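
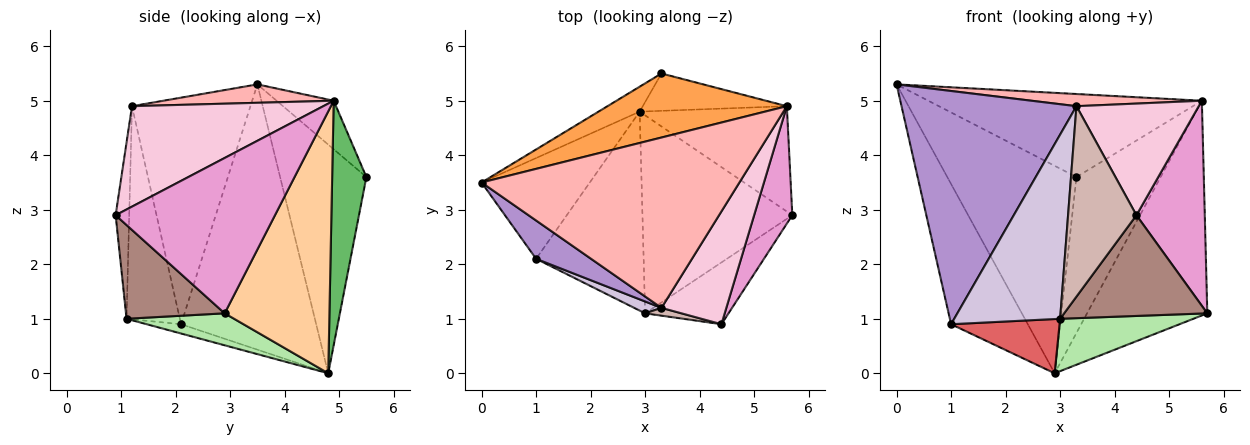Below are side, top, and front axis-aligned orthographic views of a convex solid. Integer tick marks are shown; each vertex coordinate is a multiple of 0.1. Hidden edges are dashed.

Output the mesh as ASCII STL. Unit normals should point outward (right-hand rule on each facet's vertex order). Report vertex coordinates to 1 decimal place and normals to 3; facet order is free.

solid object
 facet normal -0.553 0.827 -0.099
  outer loop
   vertex 2.9 4.8 0.0
   vertex 0.0 3.5 5.3
   vertex 3.3 5.5 3.6
  endloop
 endfacet
 facet normal -0.820 0.465 -0.334
  outer loop
   vertex 1.0 2.1 0.9
   vertex 0.0 3.5 5.3
   vertex 2.9 4.8 0.0
  endloop
 endfacet
 facet normal -0.163 0.781 0.603
  outer loop
   vertex 5.6 4.9 5.0
   vertex 3.3 5.5 3.6
   vertex 0.0 3.5 5.3
  endloop
 endfacet
 facet normal 0.616 0.707 -0.347
  outer loop
   vertex 5.6 4.9 5.0
   vertex 5.7 2.9 1.1
   vertex 2.9 4.8 0.0
  endloop
 endfacet
 facet normal 0.368 0.904 -0.217
  outer loop
   vertex 5.6 4.9 5.0
   vertex 2.9 4.8 0.0
   vertex 3.3 5.5 3.6
  endloop
 endfacet
 facet normal 0.202 -0.250 -0.947
  outer loop
   vertex 3.0 1.1 1.0
   vertex 2.9 4.8 0.0
   vertex 5.7 2.9 1.1
  endloop
 endfacet
 facet normal -0.083 -0.262 -0.961
  outer loop
   vertex 3.0 1.1 1.0
   vertex 1.0 2.1 0.9
   vertex 2.9 4.8 0.0
  endloop
 endfacet
 facet normal 0.071 -0.071 0.995
  outer loop
   vertex 3.3 1.2 4.9
   vertex 5.6 4.9 5.0
   vertex 0.0 3.5 5.3
  endloop
 endfacet
 facet normal -0.556 -0.820 0.135
  outer loop
   vertex 3.3 1.2 4.9
   vertex 0.0 3.5 5.3
   vertex 1.0 2.1 0.9
  endloop
 endfacet
 facet normal -0.449 -0.892 0.057
  outer loop
   vertex 3.3 1.2 4.9
   vertex 1.0 2.1 0.9
   vertex 3.0 1.1 1.0
  endloop
 endfacet
 facet normal 0.507 -0.735 -0.451
  outer loop
   vertex 4.4 0.9 2.9
   vertex 3.0 1.1 1.0
   vertex 5.7 2.9 1.1
  endloop
 endfacet
 facet normal -0.194 -0.980 0.040
  outer loop
   vertex 4.4 0.9 2.9
   vertex 3.3 1.2 4.9
   vertex 3.0 1.1 1.0
  endloop
 endfacet
 facet normal 0.896 -0.385 0.220
  outer loop
   vertex 4.4 0.9 2.9
   vertex 5.7 2.9 1.1
   vertex 5.6 4.9 5.0
  endloop
 endfacet
 facet normal 0.740 -0.473 0.478
  outer loop
   vertex 4.4 0.9 2.9
   vertex 5.6 4.9 5.0
   vertex 3.3 1.2 4.9
  endloop
 endfacet
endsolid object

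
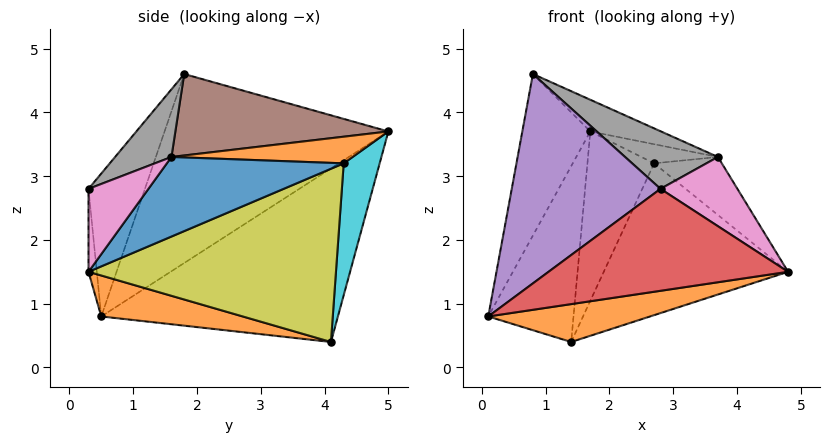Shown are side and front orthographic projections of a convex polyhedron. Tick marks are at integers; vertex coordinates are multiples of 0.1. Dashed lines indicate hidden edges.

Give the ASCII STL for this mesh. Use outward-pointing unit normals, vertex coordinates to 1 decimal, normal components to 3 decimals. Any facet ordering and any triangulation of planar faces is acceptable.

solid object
 facet normal -0.954 0.290 0.077
  outer loop
   vertex 0.8 1.8 4.6
   vertex 1.7 5.0 3.7
   vertex 0.1 0.5 0.8
  endloop
 endfacet
 facet normal 0.139 -0.159 -0.978
  outer loop
   vertex 1.4 4.1 0.4
   vertex 4.8 0.3 1.5
   vertex 0.1 0.5 0.8
  endloop
 endfacet
 facet normal -0.941 0.339 -0.007
  outer loop
   vertex 1.4 4.1 0.4
   vertex 0.1 0.5 0.8
   vertex 1.7 5.0 3.7
  endloop
 endfacet
 facet normal -0.035 -0.998 -0.053
  outer loop
   vertex 2.8 0.3 2.8
   vertex 0.1 0.5 0.8
   vertex 4.8 0.3 1.5
  endloop
 endfacet
 facet normal -0.331 -0.873 0.359
  outer loop
   vertex 2.8 0.3 2.8
   vertex 0.8 1.8 4.6
   vertex 0.1 0.5 0.8
  endloop
 endfacet
 facet normal 0.413 0.137 0.900
  outer loop
   vertex 3.7 1.6 3.3
   vertex 1.7 5.0 3.7
   vertex 0.8 1.8 4.6
  endloop
 endfacet
 facet normal 0.447 -0.573 0.687
  outer loop
   vertex 3.7 1.6 3.3
   vertex 2.8 0.3 2.8
   vertex 4.8 0.3 1.5
  endloop
 endfacet
 facet normal 0.318 -0.524 0.790
  outer loop
   vertex 3.7 1.6 3.3
   vertex 0.8 1.8 4.6
   vertex 2.8 0.3 2.8
  endloop
 endfacet
 facet normal 0.741 0.552 -0.383
  outer loop
   vertex 2.7 4.3 3.2
   vertex 4.8 0.3 1.5
   vertex 1.4 4.1 0.4
  endloop
 endfacet
 facet normal 0.457 0.847 -0.272
  outer loop
   vertex 2.7 4.3 3.2
   vertex 1.4 4.1 0.4
   vertex 1.7 5.0 3.7
  endloop
 endfacet
 facet normal 0.891 0.341 0.298
  outer loop
   vertex 2.7 4.3 3.2
   vertex 3.7 1.6 3.3
   vertex 4.8 0.3 1.5
  endloop
 endfacet
 facet normal 0.562 0.238 0.792
  outer loop
   vertex 2.7 4.3 3.2
   vertex 1.7 5.0 3.7
   vertex 3.7 1.6 3.3
  endloop
 endfacet
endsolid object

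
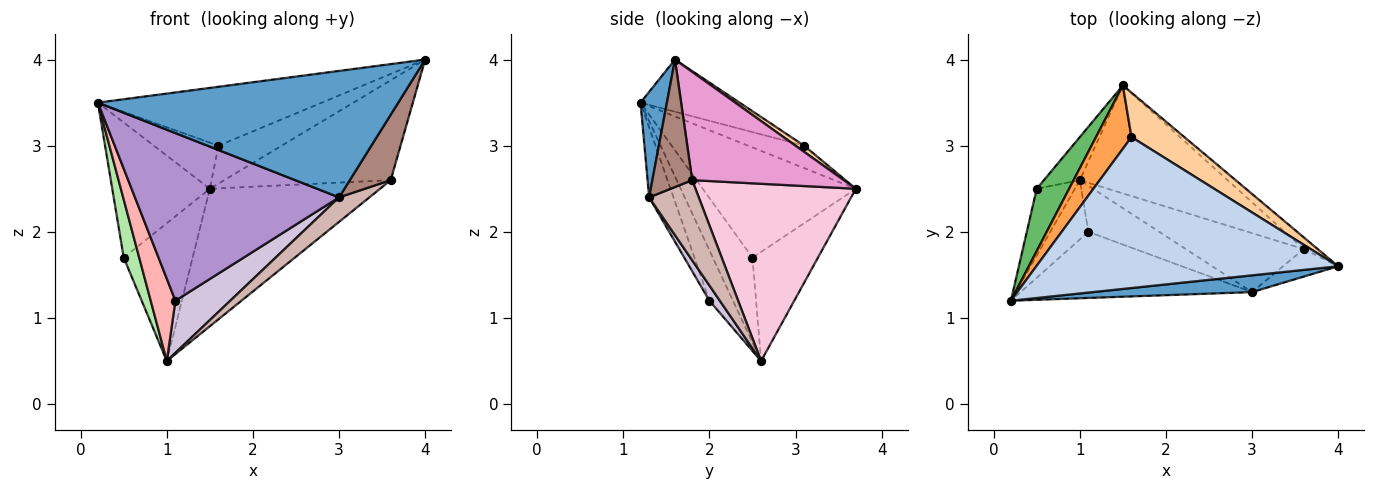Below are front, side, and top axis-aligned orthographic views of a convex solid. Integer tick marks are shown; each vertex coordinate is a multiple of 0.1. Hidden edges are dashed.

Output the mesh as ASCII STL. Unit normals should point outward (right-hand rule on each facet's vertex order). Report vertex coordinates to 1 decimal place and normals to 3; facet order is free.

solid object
 facet normal 0.087 -0.988 0.131
  outer loop
   vertex 3.0 1.3 2.4
   vertex 4.0 1.6 4.0
   vertex 0.2 1.2 3.5
  endloop
 endfacet
 facet normal -0.159 0.359 0.920
  outer loop
   vertex 1.6 3.1 3.0
   vertex 0.2 1.2 3.5
   vertex 4.0 1.6 4.0
  endloop
 endfacet
 facet normal -0.454 0.524 0.720
  outer loop
   vertex 1.6 3.1 3.0
   vertex 1.5 3.7 2.5
   vertex 0.2 1.2 3.5
  endloop
 endfacet
 facet normal 0.088 0.646 0.758
  outer loop
   vertex 1.6 3.1 3.0
   vertex 4.0 1.6 4.0
   vertex 1.5 3.7 2.5
  endloop
 endfacet
 facet normal -0.818 0.522 0.240
  outer loop
   vertex 0.5 2.5 1.7
   vertex 0.2 1.2 3.5
   vertex 1.5 3.7 2.5
  endloop
 endfacet
 facet normal -0.859 -0.336 -0.386
  outer loop
   vertex 0.5 2.5 1.7
   vertex 1.0 2.6 0.5
   vertex 0.2 1.2 3.5
  endloop
 endfacet
 facet normal -0.672 0.707 -0.221
  outer loop
   vertex 0.5 2.5 1.7
   vertex 1.5 3.7 2.5
   vertex 1.0 2.6 0.5
  endloop
 endfacet
 facet normal -0.612 -0.642 -0.463
  outer loop
   vertex 1.1 2.0 1.2
   vertex 0.2 1.2 3.5
   vertex 1.0 2.6 0.5
  endloop
 endfacet
 facet normal -0.110 -0.925 -0.365
  outer loop
   vertex 1.1 2.0 1.2
   vertex 3.0 1.3 2.4
   vertex 0.2 1.2 3.5
  endloop
 endfacet
 facet normal 0.141 -0.742 -0.656
  outer loop
   vertex 1.1 2.0 1.2
   vertex 1.0 2.6 0.5
   vertex 3.0 1.3 2.4
  endloop
 endfacet
 facet normal 0.668 -0.686 -0.289
  outer loop
   vertex 3.6 1.8 2.6
   vertex 4.0 1.6 4.0
   vertex 3.0 1.3 2.4
  endloop
 endfacet
 facet normal 0.532 -0.325 -0.782
  outer loop
   vertex 3.6 1.8 2.6
   vertex 3.0 1.3 2.4
   vertex 1.0 2.6 0.5
  endloop
 endfacet
 facet normal 0.671 0.737 -0.086
  outer loop
   vertex 3.6 1.8 2.6
   vertex 1.5 3.7 2.5
   vertex 4.0 1.6 4.0
  endloop
 endfacet
 facet normal 0.595 0.632 -0.496
  outer loop
   vertex 3.6 1.8 2.6
   vertex 1.0 2.6 0.5
   vertex 1.5 3.7 2.5
  endloop
 endfacet
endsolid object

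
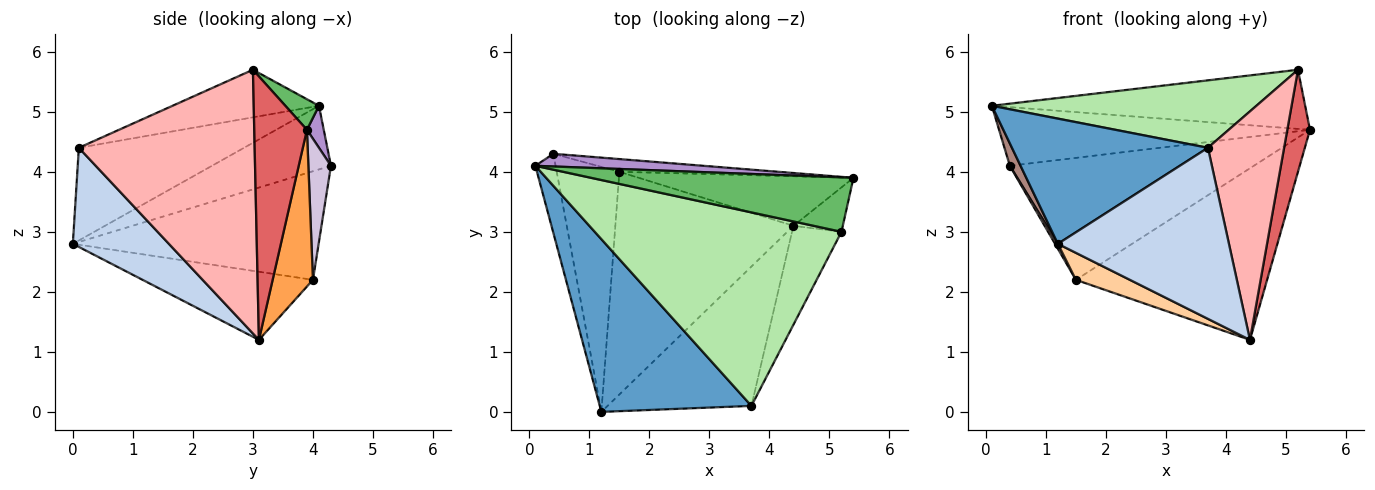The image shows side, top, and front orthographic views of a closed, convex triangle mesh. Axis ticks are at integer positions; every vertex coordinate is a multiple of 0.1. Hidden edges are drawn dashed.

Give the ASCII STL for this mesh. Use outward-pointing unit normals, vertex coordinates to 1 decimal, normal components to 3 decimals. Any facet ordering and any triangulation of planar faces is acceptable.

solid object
 facet normal -0.443 -0.526 0.726
  outer loop
   vertex 3.7 0.1 4.4
   vertex 0.1 4.1 5.1
   vertex 1.2 0.0 2.8
  endloop
 endfacet
 facet normal 0.399 -0.711 -0.579
  outer loop
   vertex 3.7 0.1 4.4
   vertex 1.2 0.0 2.8
   vertex 4.4 3.1 1.2
  endloop
 endfacet
 facet normal 0.198 0.942 -0.272
  outer loop
   vertex 1.5 4.0 2.2
   vertex 5.4 3.9 4.7
   vertex 4.4 3.1 1.2
  endloop
 endfacet
 facet normal -0.355 -0.113 -0.928
  outer loop
   vertex 1.5 4.0 2.2
   vertex 4.4 3.1 1.2
   vertex 1.2 0.0 2.8
  endloop
 endfacet
 facet normal 0.079 0.733 0.676
  outer loop
   vertex 5.2 3.0 5.7
   vertex 5.4 3.9 4.7
   vertex 0.1 4.1 5.1
  endloop
 endfacet
 facet normal -0.179 -0.324 0.929
  outer loop
   vertex 5.2 3.0 5.7
   vertex 0.1 4.1 5.1
   vertex 3.7 0.1 4.4
  endloop
 endfacet
 facet normal 0.905 -0.390 -0.170
  outer loop
   vertex 5.2 3.0 5.7
   vertex 4.4 3.1 1.2
   vertex 5.4 3.9 4.7
  endloop
 endfacet
 facet normal 0.904 -0.392 -0.169
  outer loop
   vertex 5.2 3.0 5.7
   vertex 3.7 0.1 4.4
   vertex 4.4 3.1 1.2
  endloop
 endfacet
 facet normal 0.053 0.976 0.211
  outer loop
   vertex 0.4 4.3 4.1
   vertex 0.1 4.1 5.1
   vertex 5.4 3.9 4.7
  endloop
 endfacet
 facet normal 0.092 0.990 -0.103
  outer loop
   vertex 0.4 4.3 4.1
   vertex 5.4 3.9 4.7
   vertex 1.5 4.0 2.2
  endloop
 endfacet
 facet normal -0.950 -0.085 -0.302
  outer loop
   vertex 0.4 4.3 4.1
   vertex 1.2 0.0 2.8
   vertex 0.1 4.1 5.1
  endloop
 endfacet
 facet normal -0.866 -0.010 -0.500
  outer loop
   vertex 0.4 4.3 4.1
   vertex 1.5 4.0 2.2
   vertex 1.2 0.0 2.8
  endloop
 endfacet
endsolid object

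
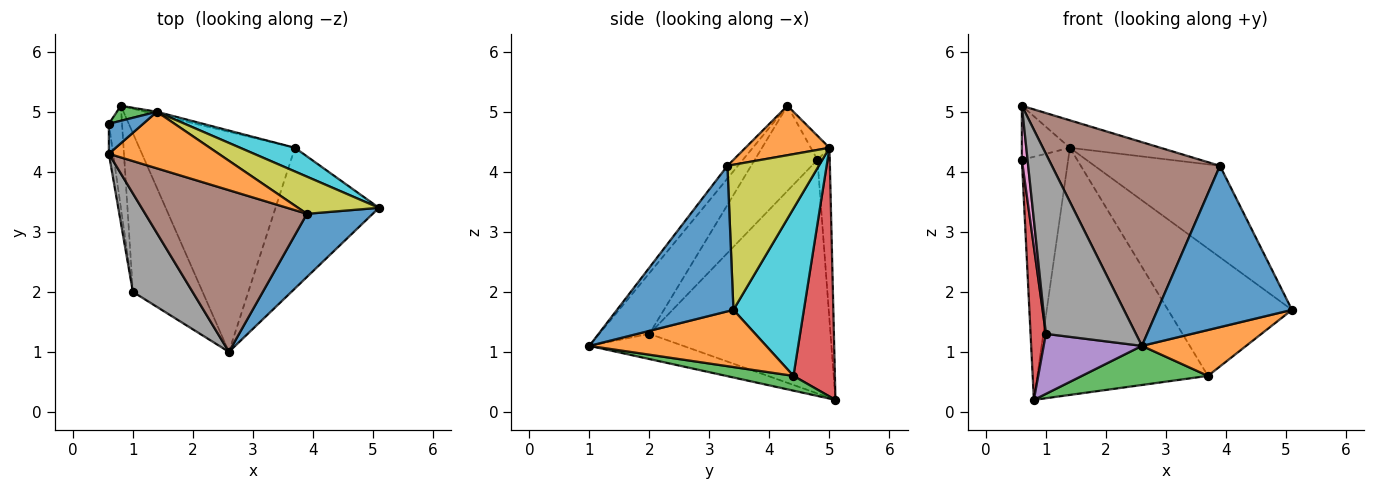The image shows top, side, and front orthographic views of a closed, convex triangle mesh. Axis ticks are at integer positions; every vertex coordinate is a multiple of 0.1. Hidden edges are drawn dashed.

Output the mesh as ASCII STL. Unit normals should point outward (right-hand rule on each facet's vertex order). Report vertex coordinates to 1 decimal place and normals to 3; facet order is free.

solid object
 facet normal 0.628 -0.725 0.284
  outer loop
   vertex 3.9 3.3 4.1
   vertex 2.6 1.0 1.1
   vertex 5.1 3.4 1.7
  endloop
 endfacet
 facet normal 0.465 -0.274 -0.842
  outer loop
   vertex 3.7 4.4 0.6
   vertex 5.1 3.4 1.7
   vertex 2.6 1.0 1.1
  endloop
 endfacet
 facet normal 0.093 -0.174 -0.980
  outer loop
   vertex 3.7 4.4 0.6
   vertex 2.6 1.0 1.1
   vertex 0.8 5.1 0.2
  endloop
 endfacet
 facet normal -0.995 -0.084 -0.056
  outer loop
   vertex 1.0 2.0 1.3
   vertex 0.6 4.8 4.2
   vertex 0.8 5.1 0.2
  endloop
 endfacet
 facet normal -0.320 -0.335 -0.886
  outer loop
   vertex 1.0 2.0 1.3
   vertex 0.8 5.1 0.2
   vertex 2.6 1.0 1.1
  endloop
 endfacet
 facet normal -0.049 -0.782 0.621
  outer loop
   vertex 0.6 4.3 5.1
   vertex 2.6 1.0 1.1
   vertex 3.9 3.3 4.1
  endloop
 endfacet
 facet normal -0.995 -0.090 -0.050
  outer loop
   vertex 0.6 4.3 5.1
   vertex 0.6 4.8 4.2
   vertex 1.0 2.0 1.3
  endloop
 endfacet
 facet normal -0.439 -0.788 0.431
  outer loop
   vertex 0.6 4.3 5.1
   vertex 1.0 2.0 1.3
   vertex 2.6 1.0 1.1
  endloop
 endfacet
 facet normal 0.560 0.768 0.312
  outer loop
   vertex 1.4 5.0 4.4
   vertex 3.9 3.3 4.1
   vertex 5.1 3.4 1.7
  endloop
 endfacet
 facet normal 0.488 0.858 0.160
  outer loop
   vertex 1.4 5.0 4.4
   vertex 5.1 3.4 1.7
   vertex 3.7 4.4 0.6
  endloop
 endfacet
 facet normal -0.322 0.828 0.460
  outer loop
   vertex 1.4 5.0 4.4
   vertex 0.6 4.8 4.2
   vertex 0.6 4.3 5.1
  endloop
 endfacet
 facet normal 0.375 0.405 0.834
  outer loop
   vertex 1.4 5.0 4.4
   vertex 0.6 4.3 5.1
   vertex 3.9 3.3 4.1
  endloop
 endfacet
 facet normal -0.256 0.965 0.060
  outer loop
   vertex 1.4 5.0 4.4
   vertex 0.8 5.1 0.2
   vertex 0.6 4.8 4.2
  endloop
 endfacet
 facet normal 0.236 0.972 -0.011
  outer loop
   vertex 1.4 5.0 4.4
   vertex 3.7 4.4 0.6
   vertex 0.8 5.1 0.2
  endloop
 endfacet
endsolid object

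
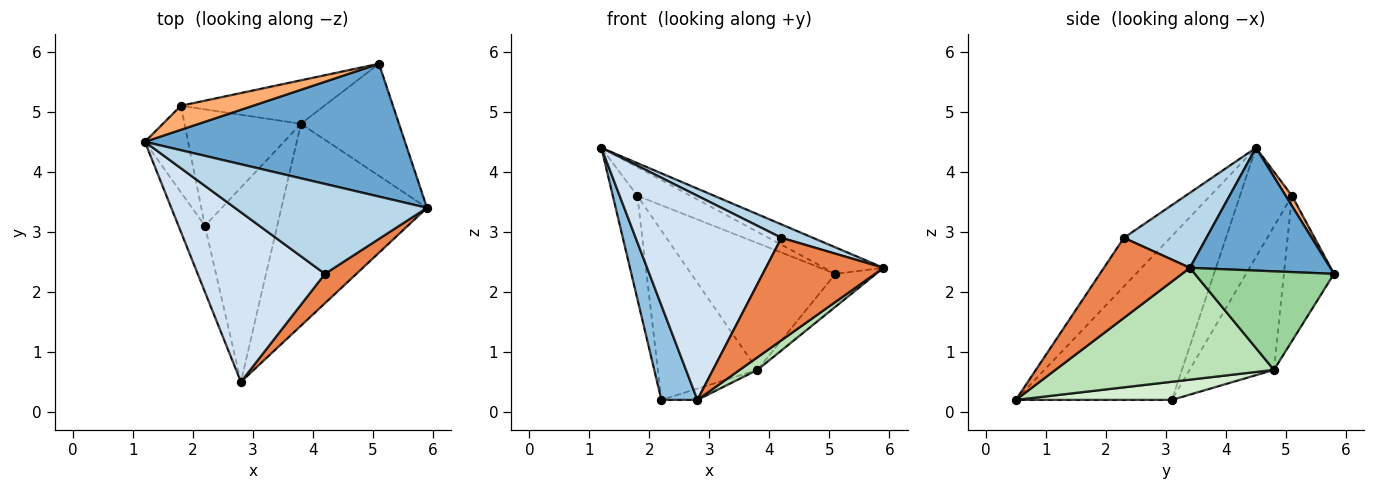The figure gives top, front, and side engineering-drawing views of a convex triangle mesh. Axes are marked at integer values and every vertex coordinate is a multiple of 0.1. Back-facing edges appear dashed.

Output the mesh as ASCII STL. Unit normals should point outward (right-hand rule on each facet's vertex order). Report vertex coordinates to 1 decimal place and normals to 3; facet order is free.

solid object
 facet normal 0.420 0.177 0.890
  outer loop
   vertex 5.1 5.8 2.3
   vertex 1.2 4.5 4.4
   vertex 5.9 3.4 2.4
  endloop
 endfacet
 facet normal -0.963 -0.222 -0.155
  outer loop
   vertex 2.2 3.1 0.2
   vertex 2.8 0.5 0.2
   vertex 1.2 4.5 4.4
  endloop
 endfacet
 facet normal 0.360 -0.138 0.923
  outer loop
   vertex 4.2 2.3 2.9
   vertex 5.9 3.4 2.4
   vertex 1.2 4.5 4.4
  endloop
 endfacet
 facet normal -0.237 -0.747 0.621
  outer loop
   vertex 4.2 2.3 2.9
   vertex 1.2 4.5 4.4
   vertex 2.8 0.5 0.2
  endloop
 endfacet
 facet normal 0.575 -0.786 0.226
  outer loop
   vertex 4.2 2.3 2.9
   vertex 2.8 0.5 0.2
   vertex 5.9 3.4 2.4
  endloop
 endfacet
 facet normal 0.090 0.763 0.640
  outer loop
   vertex 1.8 5.1 3.6
   vertex 1.2 4.5 4.4
   vertex 5.1 5.8 2.3
  endloop
 endfacet
 facet normal -0.851 0.402 -0.337
  outer loop
   vertex 1.8 5.1 3.6
   vertex 2.2 3.1 0.2
   vertex 1.2 4.5 4.4
  endloop
 endfacet
 facet normal -0.312 0.899 -0.308
  outer loop
   vertex 3.8 4.8 0.7
   vertex 1.8 5.1 3.6
   vertex 5.1 5.8 2.3
  endloop
 endfacet
 facet normal -0.572 0.675 -0.465
  outer loop
   vertex 3.8 4.8 0.7
   vertex 2.2 3.1 0.2
   vertex 1.8 5.1 3.6
  endloop
 endfacet
 facet normal 0.694 0.203 -0.691
  outer loop
   vertex 3.8 4.8 0.7
   vertex 5.1 5.8 2.3
   vertex 5.9 3.4 2.4
  endloop
 endfacet
 facet normal 0.608 -0.049 -0.792
  outer loop
   vertex 3.8 4.8 0.7
   vertex 5.9 3.4 2.4
   vertex 2.8 0.5 0.2
  endloop
 endfacet
 facet normal 0.243 0.056 -0.968
  outer loop
   vertex 3.8 4.8 0.7
   vertex 2.8 0.5 0.2
   vertex 2.2 3.1 0.2
  endloop
 endfacet
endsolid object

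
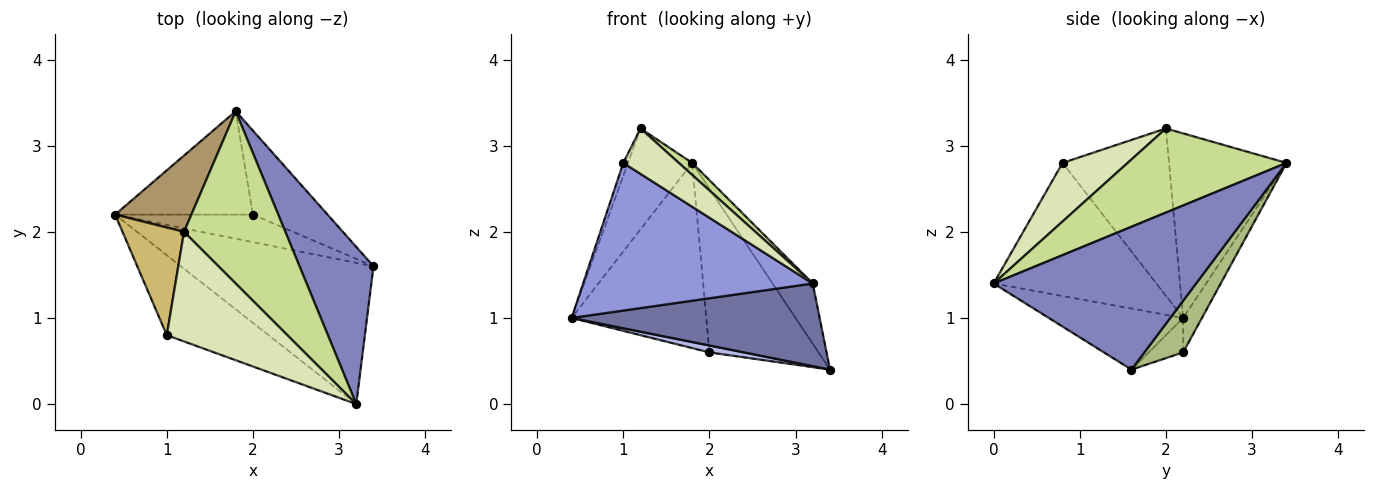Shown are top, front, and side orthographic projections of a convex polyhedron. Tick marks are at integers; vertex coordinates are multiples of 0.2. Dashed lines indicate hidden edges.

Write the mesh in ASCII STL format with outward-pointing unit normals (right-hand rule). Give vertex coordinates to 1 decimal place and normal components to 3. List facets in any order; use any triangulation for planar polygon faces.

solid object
 facet normal -0.264 -0.487 -0.832
  outer loop
   vertex 3.2 0.0 1.4
   vertex 0.4 2.2 1.0
   vertex 3.4 1.6 0.4
  endloop
 endfacet
 facet normal 0.875 0.174 0.453
  outer loop
   vertex 1.8 3.4 2.8
   vertex 3.2 0.0 1.4
   vertex 3.4 1.6 0.4
  endloop
 endfacet
 facet normal -0.529 -0.746 -0.404
  outer loop
   vertex 1.0 0.8 2.8
   vertex 0.4 2.2 1.0
   vertex 3.2 0.0 1.4
  endloop
 endfacet
 facet normal -0.236 -0.236 -0.943
  outer loop
   vertex 2.0 2.2 0.6
   vertex 3.4 1.6 0.4
   vertex 0.4 2.2 1.0
  endloop
 endfacet
 facet normal -0.121 0.867 -0.484
  outer loop
   vertex 2.0 2.2 0.6
   vertex 0.4 2.2 1.0
   vertex 1.8 3.4 2.8
  endloop
 endfacet
 facet normal 0.301 0.848 -0.435
  outer loop
   vertex 2.0 2.2 0.6
   vertex 1.8 3.4 2.8
   vertex 3.4 1.6 0.4
  endloop
 endfacet
 facet normal 0.638 -0.054 0.768
  outer loop
   vertex 1.2 2.0 3.2
   vertex 3.2 0.0 1.4
   vertex 1.8 3.4 2.8
  endloop
 endfacet
 facet normal 0.409 -0.349 0.843
  outer loop
   vertex 1.2 2.0 3.2
   vertex 1.0 0.8 2.8
   vertex 3.2 0.0 1.4
  endloop
 endfacet
 facet normal -0.825 0.451 0.341
  outer loop
   vertex 1.2 2.0 3.2
   vertex 1.8 3.4 2.8
   vertex 0.4 2.2 1.0
  endloop
 endfacet
 facet normal -0.938 0.041 0.345
  outer loop
   vertex 1.2 2.0 3.2
   vertex 0.4 2.2 1.0
   vertex 1.0 0.8 2.8
  endloop
 endfacet
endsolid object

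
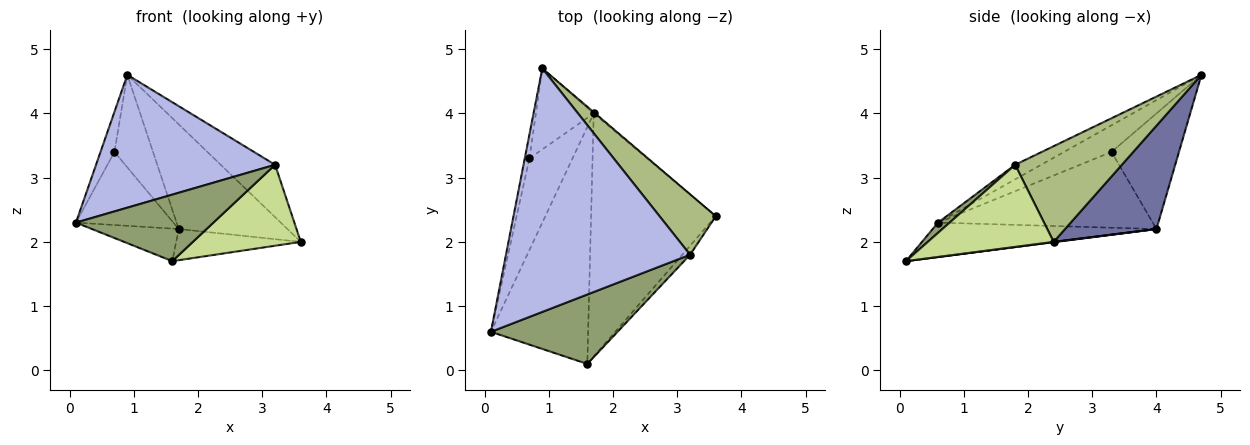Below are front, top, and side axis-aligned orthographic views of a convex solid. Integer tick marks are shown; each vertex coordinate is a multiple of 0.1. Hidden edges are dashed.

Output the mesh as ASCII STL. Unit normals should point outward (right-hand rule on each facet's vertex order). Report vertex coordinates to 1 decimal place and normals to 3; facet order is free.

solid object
 facet normal 0.644 0.765 -0.009
  outer loop
   vertex 1.7 4.0 2.2
   vertex 0.9 4.7 4.6
   vertex 3.6 2.4 2.0
  endloop
 endfacet
 facet normal -0.331 0.128 -0.935
  outer loop
   vertex 1.7 4.0 2.2
   vertex 1.6 0.1 1.7
   vertex 0.1 0.6 2.3
  endloop
 endfacet
 facet normal 0.003 0.127 -0.992
  outer loop
   vertex 1.7 4.0 2.2
   vertex 3.6 2.4 2.0
   vertex 1.6 0.1 1.7
  endloop
 endfacet
 facet normal -0.069 -0.478 0.876
  outer loop
   vertex 3.2 1.8 3.2
   vertex 0.9 4.7 4.6
   vertex 0.1 0.6 2.3
  endloop
 endfacet
 facet normal 0.058 -0.691 0.721
  outer loop
   vertex 3.2 1.8 3.2
   vertex 0.1 0.6 2.3
   vertex 1.6 0.1 1.7
  endloop
 endfacet
 facet normal 0.789 0.402 0.464
  outer loop
   vertex 3.2 1.8 3.2
   vertex 3.6 2.4 2.0
   vertex 0.9 4.7 4.6
  endloop
 endfacet
 facet normal 0.757 -0.649 -0.072
  outer loop
   vertex 3.2 1.8 3.2
   vertex 1.6 0.1 1.7
   vertex 3.6 2.4 2.0
  endloop
 endfacet
 facet normal -0.946 0.278 -0.167
  outer loop
   vertex 0.7 3.3 3.4
   vertex 0.1 0.6 2.3
   vertex 0.9 4.7 4.6
  endloop
 endfacet
 facet normal -0.809 0.367 -0.460
  outer loop
   vertex 0.7 3.3 3.4
   vertex 1.7 4.0 2.2
   vertex 0.1 0.6 2.3
  endloop
 endfacet
 facet normal -0.796 0.455 -0.398
  outer loop
   vertex 0.7 3.3 3.4
   vertex 0.9 4.7 4.6
   vertex 1.7 4.0 2.2
  endloop
 endfacet
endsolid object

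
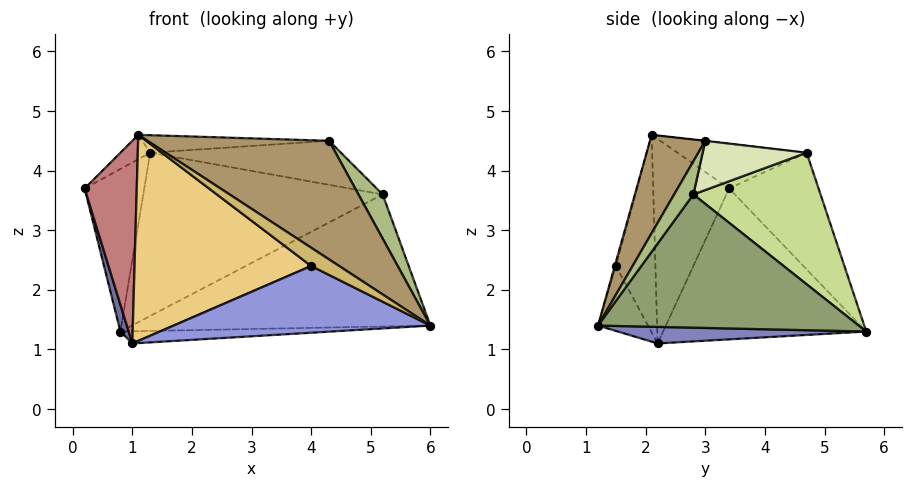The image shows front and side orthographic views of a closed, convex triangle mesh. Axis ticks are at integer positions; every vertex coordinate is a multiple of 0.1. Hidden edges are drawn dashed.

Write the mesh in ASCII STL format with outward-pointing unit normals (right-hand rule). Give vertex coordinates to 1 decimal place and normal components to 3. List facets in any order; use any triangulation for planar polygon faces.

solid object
 facet normal -0.960 -0.039 -0.277
  outer loop
   vertex 1.0 2.2 1.1
   vertex 0.2 3.4 3.7
   vertex 0.8 5.7 1.3
  endloop
 endfacet
 facet normal 0.072 0.061 -0.996
  outer loop
   vertex 1.0 2.2 1.1
   vertex 0.8 5.7 1.3
   vertex 6.0 1.2 1.4
  endloop
 endfacet
 facet normal -0.190 -0.978 -0.087
  outer loop
   vertex 4.0 1.5 2.4
   vertex 1.0 2.2 1.1
   vertex 6.0 1.2 1.4
  endloop
 endfacet
 facet normal -0.792 0.528 0.308
  outer loop
   vertex 1.3 4.7 4.3
   vertex 0.8 5.7 1.3
   vertex 0.2 3.4 3.7
  endloop
 endfacet
 facet normal 0.629 0.720 -0.295
  outer loop
   vertex 5.2 2.8 3.6
   vertex 6.0 1.2 1.4
   vertex 0.8 5.7 1.3
  endloop
 endfacet
 facet normal 0.486 -0.613 0.623
  outer loop
   vertex 5.2 2.8 3.6
   vertex 4.3 3.0 4.5
   vertex 6.0 1.2 1.4
  endloop
 endfacet
 facet normal 0.458 0.863 0.211
  outer loop
   vertex 5.2 2.8 3.6
   vertex 0.8 5.7 1.3
   vertex 1.3 4.7 4.3
  endloop
 endfacet
 facet normal 0.460 0.845 0.273
  outer loop
   vertex 5.2 2.8 3.6
   vertex 1.3 4.7 4.3
   vertex 4.3 3.0 4.5
  endloop
 endfacet
 facet normal 0.237 -0.778 0.582
  outer loop
   vertex 1.1 2.1 4.6
   vertex 6.0 1.2 1.4
   vertex 4.3 3.0 4.5
  endloop
 endfacet
 facet normal -0.039 -0.976 0.215
  outer loop
   vertex 1.1 2.1 4.6
   vertex 4.0 1.5 2.4
   vertex 6.0 1.2 1.4
  endloop
 endfacet
 facet normal -0.218 -0.976 -0.022
  outer loop
   vertex 1.1 2.1 4.6
   vertex 1.0 2.2 1.1
   vertex 4.0 1.5 2.4
  endloop
 endfacet
 facet normal -0.594 0.137 0.792
  outer loop
   vertex 1.1 2.1 4.6
   vertex 1.3 4.7 4.3
   vertex 0.2 3.4 3.7
  endloop
 endfacet
 facet normal -0.001 0.115 0.993
  outer loop
   vertex 1.1 2.1 4.6
   vertex 4.3 3.0 4.5
   vertex 1.3 4.7 4.3
  endloop
 endfacet
 facet normal -0.825 -0.566 0.007
  outer loop
   vertex 1.1 2.1 4.6
   vertex 0.2 3.4 3.7
   vertex 1.0 2.2 1.1
  endloop
 endfacet
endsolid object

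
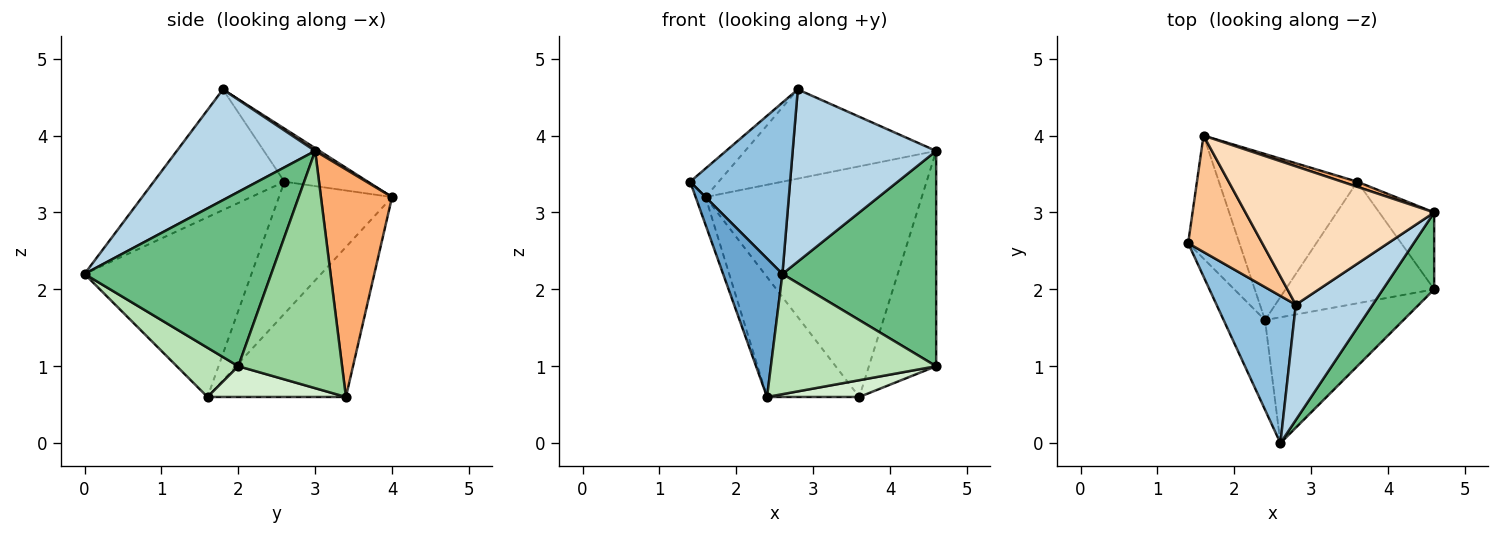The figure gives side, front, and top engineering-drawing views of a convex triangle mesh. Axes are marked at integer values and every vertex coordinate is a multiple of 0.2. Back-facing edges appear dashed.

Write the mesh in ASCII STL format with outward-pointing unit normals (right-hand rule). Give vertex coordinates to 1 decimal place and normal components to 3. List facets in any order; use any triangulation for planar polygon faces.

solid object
 facet normal -0.921 -0.327 -0.212
  outer loop
   vertex 2.4 1.6 0.6
   vertex 2.6 0.0 2.2
   vertex 1.4 2.6 3.4
  endloop
 endfacet
 facet normal -0.704 -0.539 0.463
  outer loop
   vertex 2.8 1.8 4.6
   vertex 1.4 2.6 3.4
   vertex 2.6 0.0 2.2
  endloop
 endfacet
 facet normal 0.625 -0.648 0.434
  outer loop
   vertex 2.8 1.8 4.6
   vertex 2.6 0.0 2.2
   vertex 4.6 3.0 3.8
  endloop
 endfacet
 facet normal -0.929 0.081 -0.361
  outer loop
   vertex 1.6 4.0 3.2
   vertex 2.4 1.6 0.6
   vertex 1.4 2.6 3.4
  endloop
 endfacet
 facet normal -0.660 0.440 -0.609
  outer loop
   vertex 1.6 4.0 3.2
   vertex 3.6 3.4 0.6
   vertex 2.4 1.6 0.6
  endloop
 endfacet
 facet normal 0.312 0.950 0.021
  outer loop
   vertex 1.6 4.0 3.2
   vertex 4.6 3.0 3.8
   vertex 3.6 3.4 0.6
  endloop
 endfacet
 facet normal -0.571 0.195 0.797
  outer loop
   vertex 1.6 4.0 3.2
   vertex 1.4 2.6 3.4
   vertex 2.8 1.8 4.6
  endloop
 endfacet
 facet normal 0.012 0.542 0.841
  outer loop
   vertex 1.6 4.0 3.2
   vertex 2.8 1.8 4.6
   vertex 4.6 3.0 3.8
  endloop
 endfacet
 facet normal 0.753 -0.620 0.221
  outer loop
   vertex 4.6 2.0 1.0
   vertex 4.6 3.0 3.8
   vertex 2.6 0.0 2.2
  endloop
 endfacet
 facet normal 0.824 0.534 -0.191
  outer loop
   vertex 4.6 2.0 1.0
   vertex 3.6 3.4 0.6
   vertex 4.6 3.0 3.8
  endloop
 endfacet
 facet normal 0.249 -0.669 -0.700
  outer loop
   vertex 4.6 2.0 1.0
   vertex 2.6 0.0 2.2
   vertex 2.4 1.6 0.6
  endloop
 endfacet
 facet normal 0.201 -0.134 -0.970
  outer loop
   vertex 4.6 2.0 1.0
   vertex 2.4 1.6 0.6
   vertex 3.6 3.4 0.6
  endloop
 endfacet
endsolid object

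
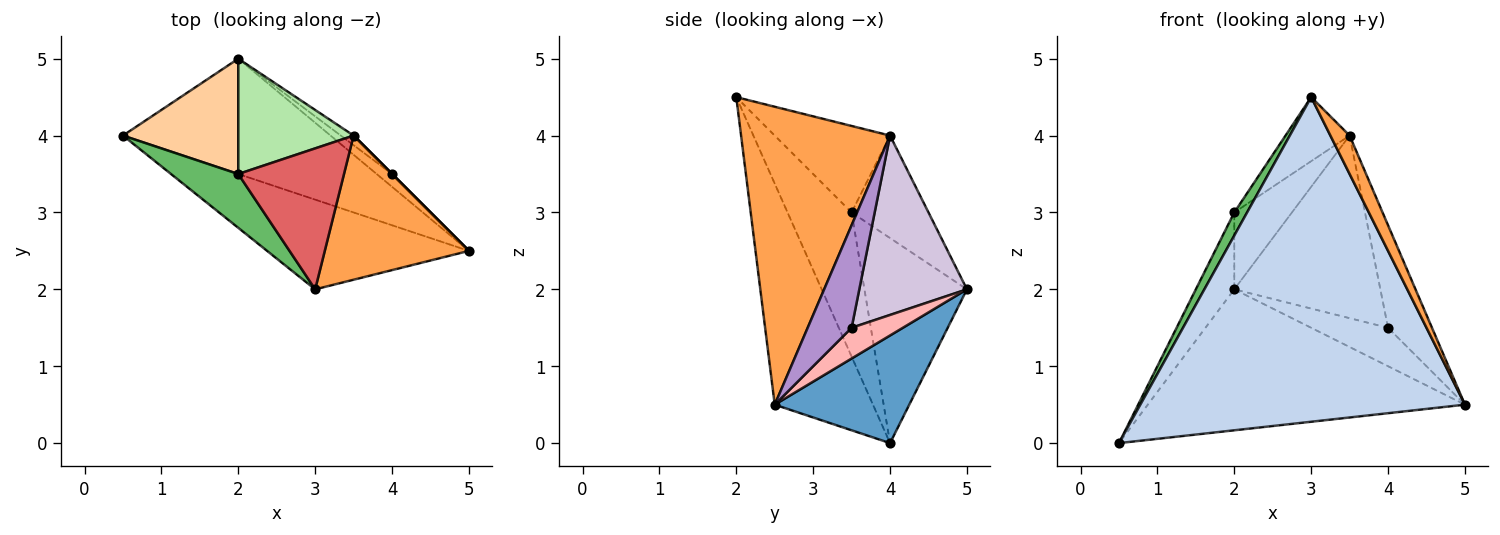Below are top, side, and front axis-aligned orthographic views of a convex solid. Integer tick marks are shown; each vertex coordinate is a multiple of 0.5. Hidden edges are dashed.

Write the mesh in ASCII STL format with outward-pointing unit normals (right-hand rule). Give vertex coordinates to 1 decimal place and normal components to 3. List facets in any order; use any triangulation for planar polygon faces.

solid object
 facet normal 0.312 0.735 -0.602
  outer loop
   vertex 2.0 5.0 2.0
   vertex 5.0 2.5 0.5
   vertex 0.5 4.0 0.0
  endloop
 endfacet
 facet normal -0.280 -0.925 -0.256
  outer loop
   vertex 3.0 2.0 4.5
   vertex 0.5 4.0 0.0
   vertex 5.0 2.5 0.5
  endloop
 endfacet
 facet normal 0.894 -0.115 0.433
  outer loop
   vertex 3.5 4.0 4.0
   vertex 3.0 2.0 4.5
   vertex 5.0 2.5 0.5
  endloop
 endfacet
 facet normal -0.828 0.311 0.466
  outer loop
   vertex 2.0 3.5 3.0
   vertex 2.0 5.0 2.0
   vertex 0.5 4.0 0.0
  endloop
 endfacet
 facet normal -0.892 -0.178 0.416
  outer loop
   vertex 2.0 3.5 3.0
   vertex 0.5 4.0 0.0
   vertex 3.0 2.0 4.5
  endloop
 endfacet
 facet normal -0.595 0.446 0.669
  outer loop
   vertex 2.0 3.5 3.0
   vertex 3.5 4.0 4.0
   vertex 2.0 5.0 2.0
  endloop
 endfacet
 facet normal -0.597 0.332 0.730
  outer loop
   vertex 2.0 3.5 3.0
   vertex 3.0 2.0 4.5
   vertex 3.5 4.0 4.0
  endloop
 endfacet
 facet normal 0.535 0.802 -0.267
  outer loop
   vertex 4.0 3.5 1.5
   vertex 5.0 2.5 0.5
   vertex 2.0 5.0 2.0
  endloop
 endfacet
 facet normal 0.707 0.707 0.000
  outer loop
   vertex 4.0 3.5 1.5
   vertex 3.5 4.0 4.0
   vertex 5.0 2.5 0.5
  endloop
 endfacet
 facet normal 0.593 0.804 -0.042
  outer loop
   vertex 4.0 3.5 1.5
   vertex 2.0 5.0 2.0
   vertex 3.5 4.0 4.0
  endloop
 endfacet
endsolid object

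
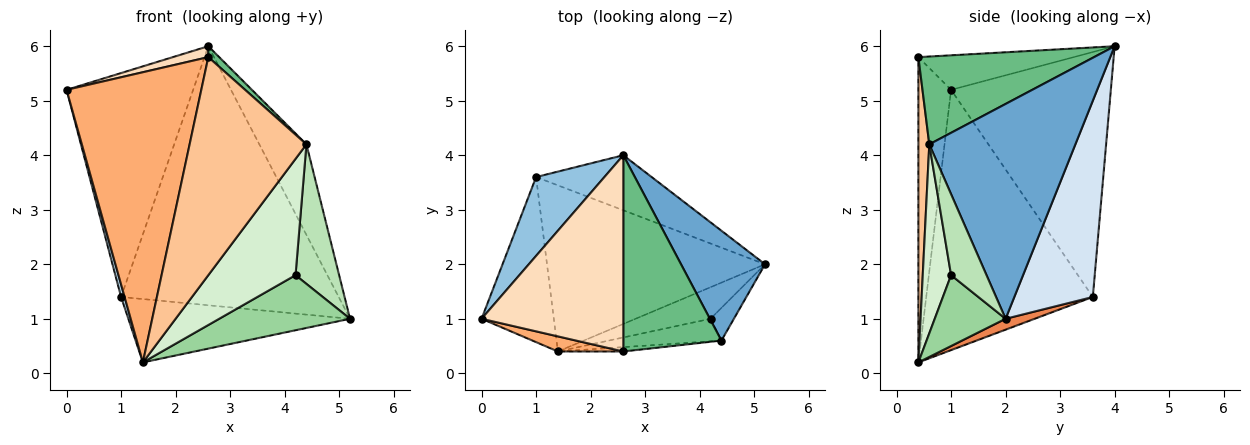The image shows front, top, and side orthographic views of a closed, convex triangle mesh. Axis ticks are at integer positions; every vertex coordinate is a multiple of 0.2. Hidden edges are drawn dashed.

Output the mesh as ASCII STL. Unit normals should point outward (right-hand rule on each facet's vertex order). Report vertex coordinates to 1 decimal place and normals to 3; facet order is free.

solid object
 facet normal 0.892 0.288 0.349
  outer loop
   vertex 4.4 0.6 4.2
   vertex 5.2 2.0 1.0
   vertex 2.6 4.0 6.0
  endloop
 endfacet
 facet normal -0.766 0.607 0.214
  outer loop
   vertex 1.0 3.6 1.4
   vertex 0.0 1.0 5.2
   vertex 2.6 4.0 6.0
  endloop
 endfacet
 facet normal -0.963 -0.020 -0.267
  outer loop
   vertex 1.0 3.6 1.4
   vertex 1.4 0.4 0.2
   vertex 0.0 1.0 5.2
  endloop
 endfacet
 facet normal 0.333 0.922 -0.196
  outer loop
   vertex 1.0 3.6 1.4
   vertex 2.6 4.0 6.0
   vertex 5.2 2.0 1.0
  endloop
 endfacet
 facet normal 0.047 0.356 -0.933
  outer loop
   vertex 1.0 3.6 1.4
   vertex 5.2 2.0 1.0
   vertex 1.4 0.4 0.2
  endloop
 endfacet
 facet normal -0.236 -0.971 0.050
  outer loop
   vertex 2.6 0.4 5.8
   vertex 0.0 1.0 5.2
   vertex 1.4 0.4 0.2
  endloop
 endfacet
 facet normal 0.093 -0.995 -0.020
  outer loop
   vertex 2.6 0.4 5.8
   vertex 1.4 0.4 0.2
   vertex 4.4 0.6 4.2
  endloop
 endfacet
 facet normal -0.236 -0.054 0.970
  outer loop
   vertex 2.6 0.4 5.8
   vertex 2.6 4.0 6.0
   vertex 0.0 1.0 5.2
  endloop
 endfacet
 facet normal 0.666 -0.041 0.744
  outer loop
   vertex 2.6 0.4 5.8
   vertex 4.4 0.6 4.2
   vertex 2.6 4.0 6.0
  endloop
 endfacet
 facet normal 0.425 -0.785 -0.450
  outer loop
   vertex 4.2 1.0 1.8
   vertex 1.4 0.4 0.2
   vertex 5.2 2.0 1.0
  endloop
 endfacet
 facet normal 0.620 -0.764 -0.179
  outer loop
   vertex 4.2 1.0 1.8
   vertex 5.2 2.0 1.0
   vertex 4.4 0.6 4.2
  endloop
 endfacet
 facet normal 0.304 -0.935 -0.181
  outer loop
   vertex 4.2 1.0 1.8
   vertex 4.4 0.6 4.2
   vertex 1.4 0.4 0.2
  endloop
 endfacet
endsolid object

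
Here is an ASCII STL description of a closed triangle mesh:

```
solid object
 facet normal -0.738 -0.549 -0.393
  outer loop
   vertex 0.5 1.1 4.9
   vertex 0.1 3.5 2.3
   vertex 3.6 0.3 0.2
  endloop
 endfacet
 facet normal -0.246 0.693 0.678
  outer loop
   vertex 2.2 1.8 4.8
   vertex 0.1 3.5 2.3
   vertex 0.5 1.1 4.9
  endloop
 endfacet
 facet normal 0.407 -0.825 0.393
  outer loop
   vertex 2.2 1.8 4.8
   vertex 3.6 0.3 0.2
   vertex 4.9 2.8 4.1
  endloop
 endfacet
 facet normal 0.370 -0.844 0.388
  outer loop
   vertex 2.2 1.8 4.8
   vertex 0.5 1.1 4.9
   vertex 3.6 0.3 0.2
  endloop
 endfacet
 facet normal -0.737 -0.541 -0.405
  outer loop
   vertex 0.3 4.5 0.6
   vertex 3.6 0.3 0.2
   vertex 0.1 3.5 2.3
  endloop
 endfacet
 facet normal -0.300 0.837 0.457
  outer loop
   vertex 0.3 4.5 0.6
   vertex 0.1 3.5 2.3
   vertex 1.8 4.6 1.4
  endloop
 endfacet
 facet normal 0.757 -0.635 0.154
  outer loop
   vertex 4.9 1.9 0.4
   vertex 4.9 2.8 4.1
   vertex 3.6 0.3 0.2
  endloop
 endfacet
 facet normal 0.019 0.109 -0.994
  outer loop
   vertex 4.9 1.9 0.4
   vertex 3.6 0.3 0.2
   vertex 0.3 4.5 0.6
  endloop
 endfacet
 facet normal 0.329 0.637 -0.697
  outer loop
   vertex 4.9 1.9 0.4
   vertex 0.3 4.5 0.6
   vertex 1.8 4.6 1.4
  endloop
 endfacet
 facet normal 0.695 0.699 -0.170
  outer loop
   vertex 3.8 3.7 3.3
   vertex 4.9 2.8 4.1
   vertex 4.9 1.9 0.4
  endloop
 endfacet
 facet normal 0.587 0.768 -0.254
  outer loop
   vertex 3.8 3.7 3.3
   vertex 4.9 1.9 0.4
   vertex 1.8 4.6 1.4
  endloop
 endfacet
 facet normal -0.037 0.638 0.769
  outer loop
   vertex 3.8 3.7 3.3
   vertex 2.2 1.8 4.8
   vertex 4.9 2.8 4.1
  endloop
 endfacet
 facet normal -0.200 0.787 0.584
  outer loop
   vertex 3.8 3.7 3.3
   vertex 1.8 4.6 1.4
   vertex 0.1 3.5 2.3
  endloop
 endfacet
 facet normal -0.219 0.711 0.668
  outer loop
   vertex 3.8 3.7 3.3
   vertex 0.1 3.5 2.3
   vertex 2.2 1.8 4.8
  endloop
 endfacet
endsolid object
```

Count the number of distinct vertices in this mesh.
9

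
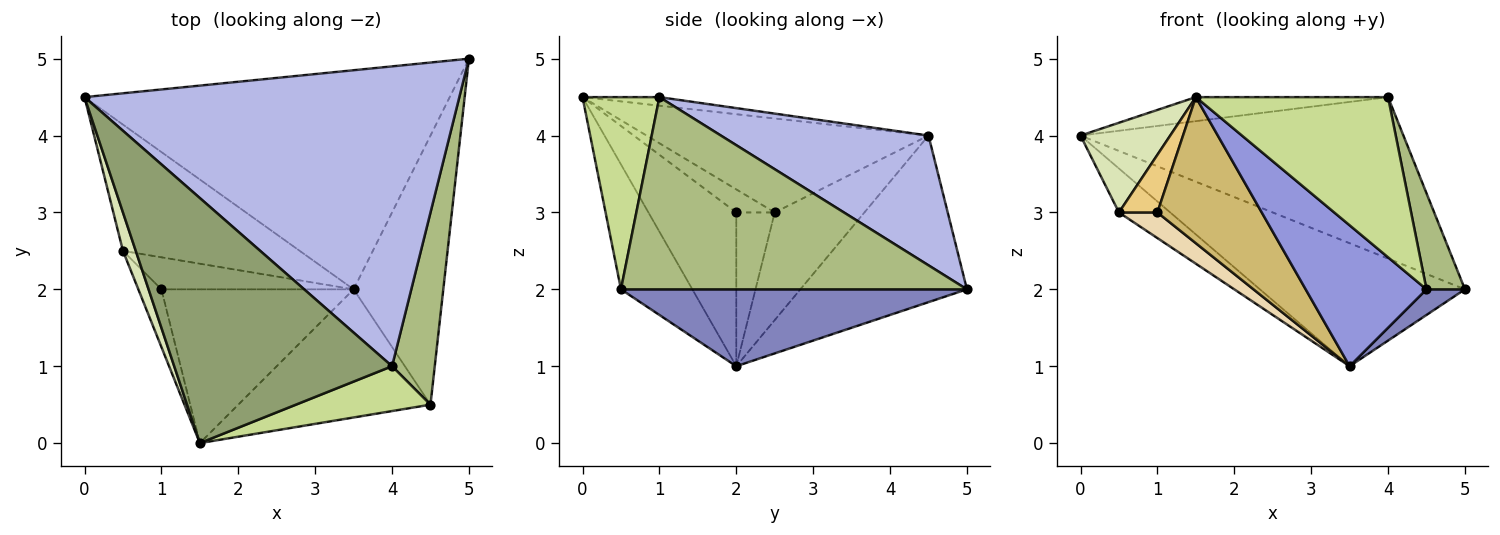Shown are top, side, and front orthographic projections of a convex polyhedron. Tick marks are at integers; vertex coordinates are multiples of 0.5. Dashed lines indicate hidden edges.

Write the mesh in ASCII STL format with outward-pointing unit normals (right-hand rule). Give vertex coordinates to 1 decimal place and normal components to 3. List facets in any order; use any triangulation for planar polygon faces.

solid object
 facet normal -0.370 0.455 -0.810
  outer loop
   vertex 3.5 2.0 1.0
   vertex 0.0 4.5 4.0
   vertex 5.0 5.0 2.0
  endloop
 endfacet
 facet normal 0.649 -0.072 -0.757
  outer loop
   vertex 4.5 0.5 2.0
   vertex 3.5 2.0 1.0
   vertex 5.0 5.0 2.0
  endloop
 endfacet
 facet normal -0.401 -0.678 -0.616
  outer loop
   vertex 4.5 0.5 2.0
   vertex 1.5 0.0 4.5
   vertex 3.5 2.0 1.0
  endloop
 endfacet
 facet normal 0.292 0.454 0.842
  outer loop
   vertex 4.0 1.0 4.5
   vertex 5.0 5.0 2.0
   vertex 0.0 4.5 4.0
  endloop
 endfacet
 facet normal -0.039 0.097 0.994
  outer loop
   vertex 4.0 1.0 4.5
   vertex 0.0 4.5 4.0
   vertex 1.5 0.0 4.5
  endloop
 endfacet
 facet normal 0.970 -0.108 0.216
  outer loop
   vertex 4.0 1.0 4.5
   vertex 4.5 0.5 2.0
   vertex 5.0 5.0 2.0
  endloop
 endfacet
 facet normal 0.359 -0.899 0.252
  outer loop
   vertex 4.0 1.0 4.5
   vertex 1.5 0.0 4.5
   vertex 4.5 0.5 2.0
  endloop
 endfacet
 facet normal -0.945 -0.301 0.129
  outer loop
   vertex 0.5 2.5 3.0
   vertex 1.5 0.0 4.5
   vertex 0.0 4.5 4.0
  endloop
 endfacet
 facet normal -0.498 0.285 -0.819
  outer loop
   vertex 0.5 2.5 3.0
   vertex 0.0 4.5 4.0
   vertex 3.5 2.0 1.0
  endloop
 endfacet
 facet normal -0.502 -0.596 -0.627
  outer loop
   vertex 1.0 2.0 3.0
   vertex 3.5 2.0 1.0
   vertex 1.5 0.0 4.5
  endloop
 endfacet
 facet normal -0.577 -0.577 -0.577
  outer loop
   vertex 1.0 2.0 3.0
   vertex 1.5 0.0 4.5
   vertex 0.5 2.5 3.0
  endloop
 endfacet
 facet normal -0.530 -0.530 -0.662
  outer loop
   vertex 1.0 2.0 3.0
   vertex 0.5 2.5 3.0
   vertex 3.5 2.0 1.0
  endloop
 endfacet
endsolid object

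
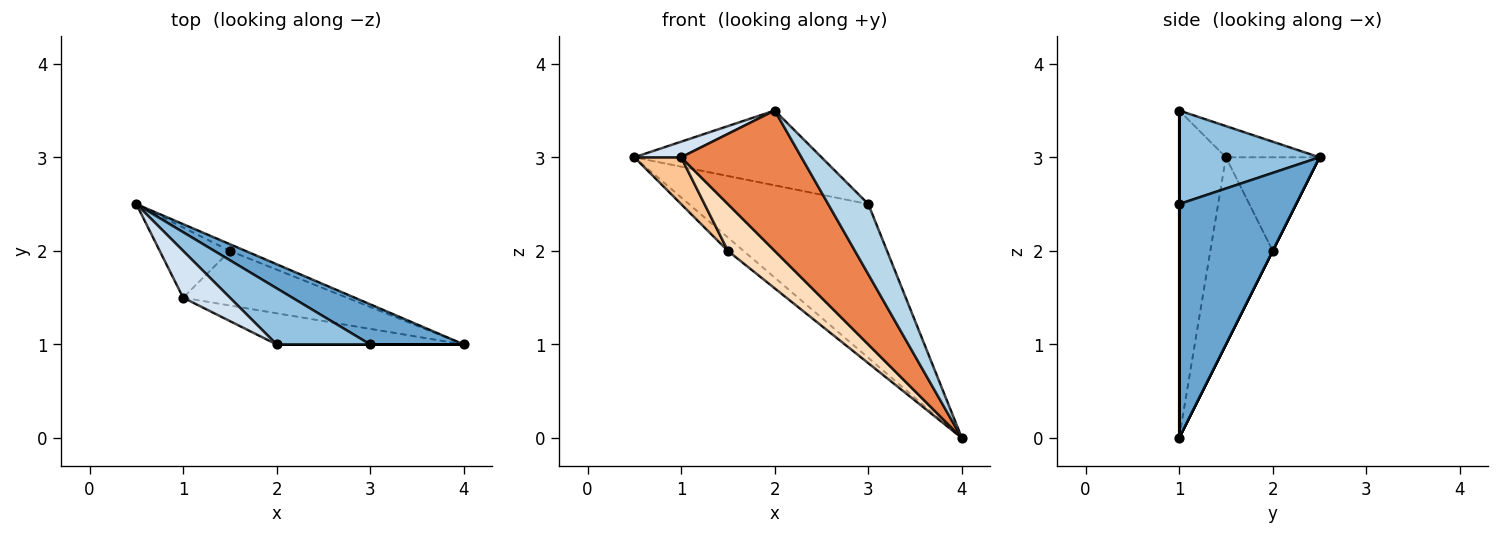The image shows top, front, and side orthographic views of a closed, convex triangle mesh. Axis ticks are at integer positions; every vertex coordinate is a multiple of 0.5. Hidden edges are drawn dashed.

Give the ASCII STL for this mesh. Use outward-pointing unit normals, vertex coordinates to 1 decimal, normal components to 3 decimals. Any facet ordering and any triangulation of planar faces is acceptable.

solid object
 facet normal 0.534 0.818 0.213
  outer loop
   vertex 3.0 1.0 2.5
   vertex 4.0 1.0 0.0
   vertex 0.5 2.5 3.0
  endloop
 endfacet
 facet normal 0.514 0.686 0.514
  outer loop
   vertex 3.0 1.0 2.5
   vertex 0.5 2.5 3.0
   vertex 2.0 1.0 3.5
  endloop
 endfacet
 facet normal 0.000 -1.000 0.000
  outer loop
   vertex 3.0 1.0 2.5
   vertex 2.0 1.0 3.5
   vertex 4.0 1.0 0.0
  endloop
 endfacet
 facet normal -0.535 -0.267 0.802
  outer loop
   vertex 1.0 1.5 3.0
   vertex 2.0 1.0 3.5
   vertex 0.5 2.5 3.0
  endloop
 endfacet
 facet normal -0.355 -0.913 -0.203
  outer loop
   vertex 1.0 1.5 3.0
   vertex 4.0 1.0 0.0
   vertex 2.0 1.0 3.5
  endloop
 endfacet
 facet normal 0.000 0.894 -0.447
  outer loop
   vertex 1.5 2.0 2.0
   vertex 0.5 2.5 3.0
   vertex 4.0 1.0 0.0
  endloop
 endfacet
 facet normal -0.743 -0.371 -0.557
  outer loop
   vertex 1.5 2.0 2.0
   vertex 1.0 1.5 3.0
   vertex 0.5 2.5 3.0
  endloop
 endfacet
 facet normal -0.655 -0.492 -0.573
  outer loop
   vertex 1.5 2.0 2.0
   vertex 4.0 1.0 0.0
   vertex 1.0 1.5 3.0
  endloop
 endfacet
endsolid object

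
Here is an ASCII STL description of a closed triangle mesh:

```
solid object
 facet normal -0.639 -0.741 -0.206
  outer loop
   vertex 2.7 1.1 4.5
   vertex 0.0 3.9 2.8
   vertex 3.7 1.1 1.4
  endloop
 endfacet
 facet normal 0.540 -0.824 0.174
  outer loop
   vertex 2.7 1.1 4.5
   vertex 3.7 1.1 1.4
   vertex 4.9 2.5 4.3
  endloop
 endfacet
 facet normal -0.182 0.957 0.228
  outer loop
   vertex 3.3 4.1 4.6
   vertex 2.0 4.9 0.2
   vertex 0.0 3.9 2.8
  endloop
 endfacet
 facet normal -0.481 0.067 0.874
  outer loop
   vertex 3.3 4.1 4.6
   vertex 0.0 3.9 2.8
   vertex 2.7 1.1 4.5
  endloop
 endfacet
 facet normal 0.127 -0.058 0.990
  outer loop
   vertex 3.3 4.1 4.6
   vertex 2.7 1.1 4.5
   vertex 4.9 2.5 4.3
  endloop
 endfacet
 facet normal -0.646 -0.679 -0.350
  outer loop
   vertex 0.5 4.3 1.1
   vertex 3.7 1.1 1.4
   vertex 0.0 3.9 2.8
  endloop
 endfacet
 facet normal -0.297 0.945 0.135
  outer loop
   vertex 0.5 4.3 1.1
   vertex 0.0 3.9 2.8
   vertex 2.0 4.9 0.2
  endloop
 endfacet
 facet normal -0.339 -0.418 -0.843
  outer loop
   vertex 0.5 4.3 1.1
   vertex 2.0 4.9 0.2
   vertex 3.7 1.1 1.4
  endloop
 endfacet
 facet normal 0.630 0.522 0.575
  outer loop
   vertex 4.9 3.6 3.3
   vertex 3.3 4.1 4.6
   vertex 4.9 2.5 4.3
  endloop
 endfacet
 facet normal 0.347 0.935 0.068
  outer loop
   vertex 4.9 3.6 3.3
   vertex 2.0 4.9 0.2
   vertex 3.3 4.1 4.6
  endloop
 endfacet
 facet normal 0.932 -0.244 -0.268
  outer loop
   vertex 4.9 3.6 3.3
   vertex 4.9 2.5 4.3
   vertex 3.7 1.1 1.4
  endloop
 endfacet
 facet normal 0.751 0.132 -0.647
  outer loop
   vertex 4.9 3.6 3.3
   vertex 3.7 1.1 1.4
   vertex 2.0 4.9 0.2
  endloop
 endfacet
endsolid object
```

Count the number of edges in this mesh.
18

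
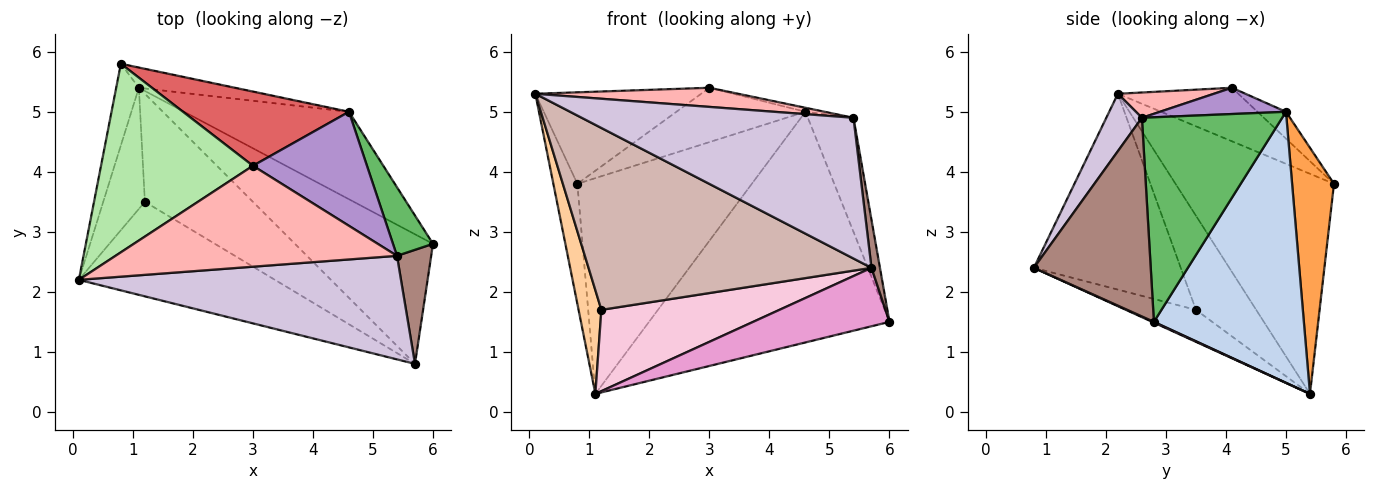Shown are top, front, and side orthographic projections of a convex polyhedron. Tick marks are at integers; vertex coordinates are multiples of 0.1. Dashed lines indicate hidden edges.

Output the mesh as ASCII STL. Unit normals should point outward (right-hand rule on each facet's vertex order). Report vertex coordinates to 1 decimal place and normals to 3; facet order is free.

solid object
 facet normal -0.984 0.149 -0.101
  outer loop
   vertex 1.1 5.4 0.3
   vertex 0.1 2.2 5.3
   vertex 0.8 5.8 3.8
  endloop
 endfacet
 facet normal 0.504 0.808 -0.306
  outer loop
   vertex 4.6 5.0 5.0
   vertex 6.0 2.8 1.5
   vertex 1.1 5.4 0.3
  endloop
 endfacet
 facet normal 0.233 0.968 -0.091
  outer loop
   vertex 4.6 5.0 5.0
   vertex 1.1 5.4 0.3
   vertex 0.8 5.8 3.8
  endloop
 endfacet
 facet normal -0.864 -0.327 -0.382
  outer loop
   vertex 1.2 3.5 1.7
   vertex 0.1 2.2 5.3
   vertex 1.1 5.4 0.3
  endloop
 endfacet
 facet normal 0.935 0.304 0.183
  outer loop
   vertex 5.4 2.6 4.9
   vertex 6.0 2.8 1.5
   vertex 4.6 5.0 5.0
  endloop
 endfacet
 facet normal -0.302 0.416 0.858
  outer loop
   vertex 3.0 4.1 5.4
   vertex 0.8 5.8 3.8
   vertex 0.1 2.2 5.3
  endloop
 endfacet
 facet normal -0.129 0.586 0.800
  outer loop
   vertex 3.0 4.1 5.4
   vertex 4.6 5.0 5.0
   vertex 0.8 5.8 3.8
  endloop
 endfacet
 facet normal 0.088 -0.186 0.979
  outer loop
   vertex 3.0 4.1 5.4
   vertex 0.1 2.2 5.3
   vertex 5.4 2.6 4.9
  endloop
 endfacet
 facet normal 0.224 0.034 0.974
  outer loop
   vertex 3.0 4.1 5.4
   vertex 5.4 2.6 4.9
   vertex 4.6 5.0 5.0
  endloop
 endfacet
 facet normal 0.105 -0.801 0.589
  outer loop
   vertex 5.7 0.8 2.4
   vertex 5.4 2.6 4.9
   vertex 0.1 2.2 5.3
  endloop
 endfacet
 facet normal 0.983 -0.071 0.169
  outer loop
   vertex 5.7 0.8 2.4
   vertex 6.0 2.8 1.5
   vertex 5.4 2.6 4.9
  endloop
 endfacet
 facet normal -0.418 -0.806 -0.419
  outer loop
   vertex 5.7 0.8 2.4
   vertex 0.1 2.2 5.3
   vertex 1.2 3.5 1.7
  endloop
 endfacet
 facet normal 0.005 -0.411 -0.912
  outer loop
   vertex 5.7 0.8 2.4
   vertex 1.1 5.4 0.3
   vertex 6.0 2.8 1.5
  endloop
 endfacet
 facet normal -0.230 -0.585 -0.778
  outer loop
   vertex 5.7 0.8 2.4
   vertex 1.2 3.5 1.7
   vertex 1.1 5.4 0.3
  endloop
 endfacet
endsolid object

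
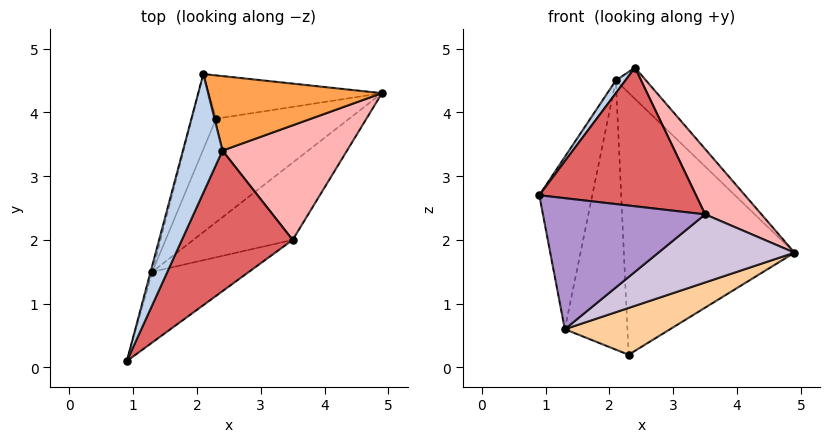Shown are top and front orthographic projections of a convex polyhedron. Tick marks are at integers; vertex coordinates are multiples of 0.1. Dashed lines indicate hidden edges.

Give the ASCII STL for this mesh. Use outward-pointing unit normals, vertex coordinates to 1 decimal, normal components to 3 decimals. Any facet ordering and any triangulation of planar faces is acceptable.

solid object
 facet normal -0.051 0.985 -0.163
  outer loop
   vertex 2.3 3.9 0.2
   vertex 2.1 4.6 4.5
   vertex 4.9 4.3 1.8
  endloop
 endfacet
 facet normal -0.737 -0.072 0.672
  outer loop
   vertex 2.4 3.4 4.7
   vertex 2.1 4.6 4.5
   vertex 0.9 0.1 2.7
  endloop
 endfacet
 facet normal 0.681 0.283 0.675
  outer loop
   vertex 2.4 3.4 4.7
   vertex 4.9 4.3 1.8
   vertex 2.1 4.6 4.5
  endloop
 endfacet
 facet normal 0.529 -0.349 -0.773
  outer loop
   vertex 1.3 1.5 0.6
   vertex 2.3 3.9 0.2
   vertex 4.9 4.3 1.8
  endloop
 endfacet
 facet normal -0.965 0.261 -0.010
  outer loop
   vertex 1.3 1.5 0.6
   vertex 0.9 0.1 2.7
   vertex 2.1 4.6 4.5
  endloop
 endfacet
 facet normal -0.924 0.368 -0.103
  outer loop
   vertex 1.3 1.5 0.6
   vertex 2.1 4.6 4.5
   vertex 2.3 3.9 0.2
  endloop
 endfacet
 facet normal 0.511 -0.603 0.612
  outer loop
   vertex 3.5 2.0 2.4
   vertex 2.4 3.4 4.7
   vertex 0.9 0.1 2.7
  endloop
 endfacet
 facet normal 0.765 -0.319 0.560
  outer loop
   vertex 3.5 2.0 2.4
   vertex 4.9 4.3 1.8
   vertex 2.4 3.4 4.7
  endloop
 endfacet
 facet normal 0.507 -0.759 -0.409
  outer loop
   vertex 3.5 2.0 2.4
   vertex 0.9 0.1 2.7
   vertex 1.3 1.5 0.6
  endloop
 endfacet
 facet normal 0.607 -0.525 -0.596
  outer loop
   vertex 3.5 2.0 2.4
   vertex 1.3 1.5 0.6
   vertex 4.9 4.3 1.8
  endloop
 endfacet
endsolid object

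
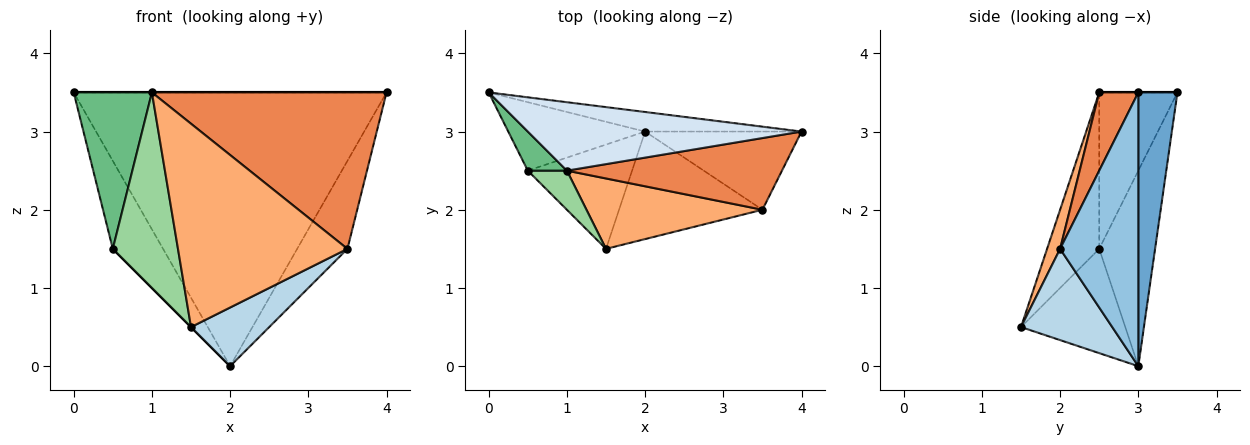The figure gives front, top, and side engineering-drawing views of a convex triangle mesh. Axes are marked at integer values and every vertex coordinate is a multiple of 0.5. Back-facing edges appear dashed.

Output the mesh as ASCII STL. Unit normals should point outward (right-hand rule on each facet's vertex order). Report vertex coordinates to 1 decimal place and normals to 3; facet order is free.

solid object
 facet normal 0.124 0.990 -0.071
  outer loop
   vertex 2.0 3.0 0.0
   vertex 0.0 3.5 3.5
   vertex 4.0 3.0 3.5
  endloop
 endfacet
 facet normal 0.758 0.487 -0.433
  outer loop
   vertex 3.5 2.0 1.5
   vertex 2.0 3.0 0.0
   vertex 4.0 3.0 3.5
  endloop
 endfacet
 facet normal 0.488 -0.418 -0.766
  outer loop
   vertex 3.5 2.0 1.5
   vertex 1.5 1.5 0.5
   vertex 2.0 3.0 0.0
  endloop
 endfacet
 facet normal 0.000 0.000 1.000
  outer loop
   vertex 1.0 2.5 3.5
   vertex 4.0 3.0 3.5
   vertex 0.0 3.5 3.5
  endloop
 endfacet
 facet normal 0.150 -0.899 0.412
  outer loop
   vertex 1.0 2.5 3.5
   vertex 3.5 2.0 1.5
   vertex 4.0 3.0 3.5
  endloop
 endfacet
 facet normal 0.072 -0.942 0.326
  outer loop
   vertex 1.0 2.5 3.5
   vertex 1.5 1.5 0.5
   vertex 3.5 2.0 1.5
  endloop
 endfacet
 facet normal -0.659 0.593 -0.462
  outer loop
   vertex 0.5 2.5 1.5
   vertex 0.0 3.5 3.5
   vertex 2.0 3.0 0.0
  endloop
 endfacet
 facet normal -0.707 0.000 -0.707
  outer loop
   vertex 0.5 2.5 1.5
   vertex 2.0 3.0 0.0
   vertex 1.5 1.5 0.5
  endloop
 endfacet
 facet normal -0.696 -0.696 0.174
  outer loop
   vertex 0.5 2.5 1.5
   vertex 1.0 2.5 3.5
   vertex 0.0 3.5 3.5
  endloop
 endfacet
 facet normal -0.617 -0.772 0.154
  outer loop
   vertex 0.5 2.5 1.5
   vertex 1.5 1.5 0.5
   vertex 1.0 2.5 3.5
  endloop
 endfacet
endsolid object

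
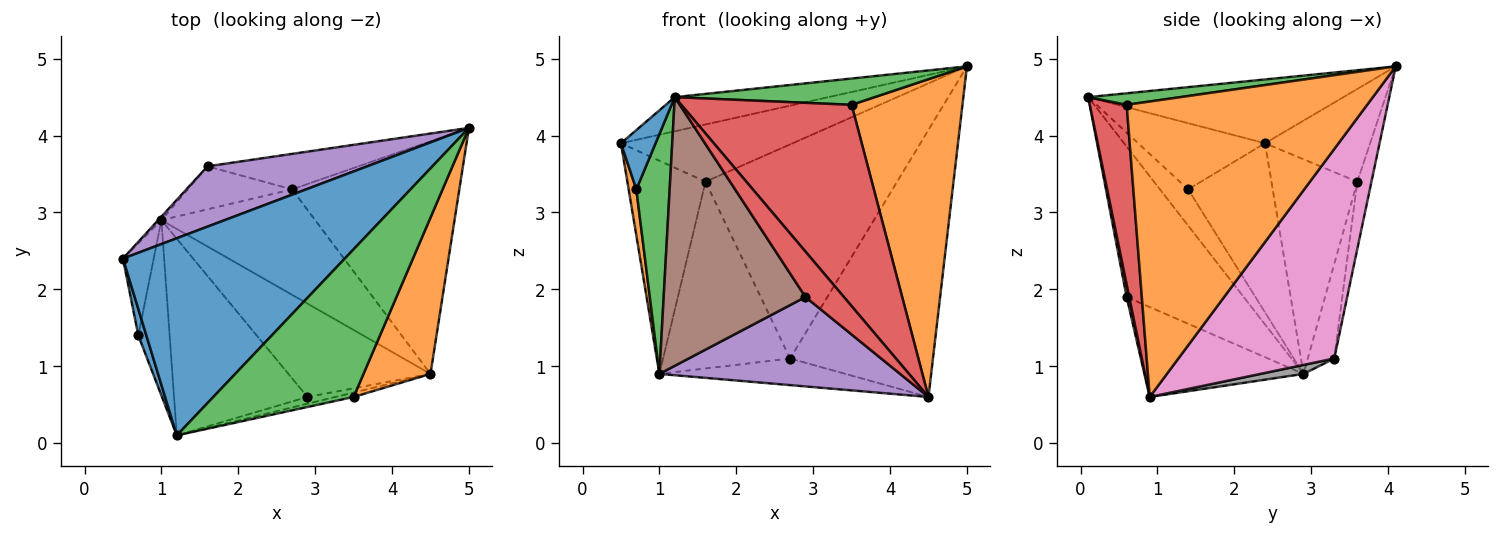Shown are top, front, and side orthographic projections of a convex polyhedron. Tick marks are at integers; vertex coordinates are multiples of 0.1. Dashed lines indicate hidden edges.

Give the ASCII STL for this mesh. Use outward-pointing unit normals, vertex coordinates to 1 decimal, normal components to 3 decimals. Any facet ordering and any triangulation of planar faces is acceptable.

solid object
 facet normal -0.273 0.164 0.948
  outer loop
   vertex 1.2 0.1 4.5
   vertex 5.0 4.1 4.9
   vertex 0.5 2.4 3.9
  endloop
 endfacet
 facet normal 0.889 -0.410 0.202
  outer loop
   vertex 3.5 0.6 4.4
   vertex 4.5 0.9 0.6
   vertex 5.0 4.1 4.9
  endloop
 endfacet
 facet normal 0.081 -0.175 0.981
  outer loop
   vertex 3.5 0.6 4.4
   vertex 5.0 4.1 4.9
   vertex 1.2 0.1 4.5
  endloop
 endfacet
 facet normal 0.211 -0.977 -0.021
  outer loop
   vertex 3.5 0.6 4.4
   vertex 1.2 0.1 4.5
   vertex 4.5 0.9 0.6
  endloop
 endfacet
 facet normal -0.388 0.634 0.668
  outer loop
   vertex 1.6 3.6 3.4
   vertex 0.5 2.4 3.9
   vertex 5.0 4.1 4.9
  endloop
 endfacet
 facet normal -0.739 0.673 -0.011
  outer loop
   vertex 1.6 3.6 3.4
   vertex 1.0 2.9 0.9
   vertex 0.5 2.4 3.9
  endloop
 endfacet
 facet normal 0.635 0.582 -0.507
  outer loop
   vertex 2.7 3.3 1.1
   vertex 5.0 4.1 4.9
   vertex 4.5 0.9 0.6
  endloop
 endfacet
 facet normal 0.056 0.244 -0.968
  outer loop
   vertex 2.7 3.3 1.1
   vertex 4.5 0.9 0.6
   vertex 1.0 2.9 0.9
  endloop
 endfacet
 facet normal -0.073 0.984 -0.163
  outer loop
   vertex 2.7 3.3 1.1
   vertex 1.6 3.6 3.4
   vertex 5.0 4.1 4.9
  endloop
 endfacet
 facet normal -0.199 0.955 -0.220
  outer loop
   vertex 2.7 3.3 1.1
   vertex 1.0 2.9 0.9
   vertex 1.6 3.6 3.4
  endloop
 endfacet
 facet normal -0.958 -0.261 0.116
  outer loop
   vertex 0.7 1.4 3.3
   vertex 1.2 0.1 4.5
   vertex 0.5 2.4 3.9
  endloop
 endfacet
 facet normal -0.980 -0.089 -0.178
  outer loop
   vertex 0.7 1.4 3.3
   vertex 0.5 2.4 3.9
   vertex 1.0 2.9 0.9
  endloop
 endfacet
 facet normal -0.564 -0.667 -0.487
  outer loop
   vertex 0.7 1.4 3.3
   vertex 1.0 2.9 0.9
   vertex 1.2 0.1 4.5
  endloop
 endfacet
 facet normal 0.066 -0.987 -0.147
  outer loop
   vertex 2.9 0.6 1.9
   vertex 4.5 0.9 0.6
   vertex 1.2 0.1 4.5
  endloop
 endfacet
 facet normal -0.416 -0.629 -0.657
  outer loop
   vertex 2.9 0.6 1.9
   vertex 1.0 2.9 0.9
   vertex 4.5 0.9 0.6
  endloop
 endfacet
 facet normal -0.554 -0.672 -0.492
  outer loop
   vertex 2.9 0.6 1.9
   vertex 1.2 0.1 4.5
   vertex 1.0 2.9 0.9
  endloop
 endfacet
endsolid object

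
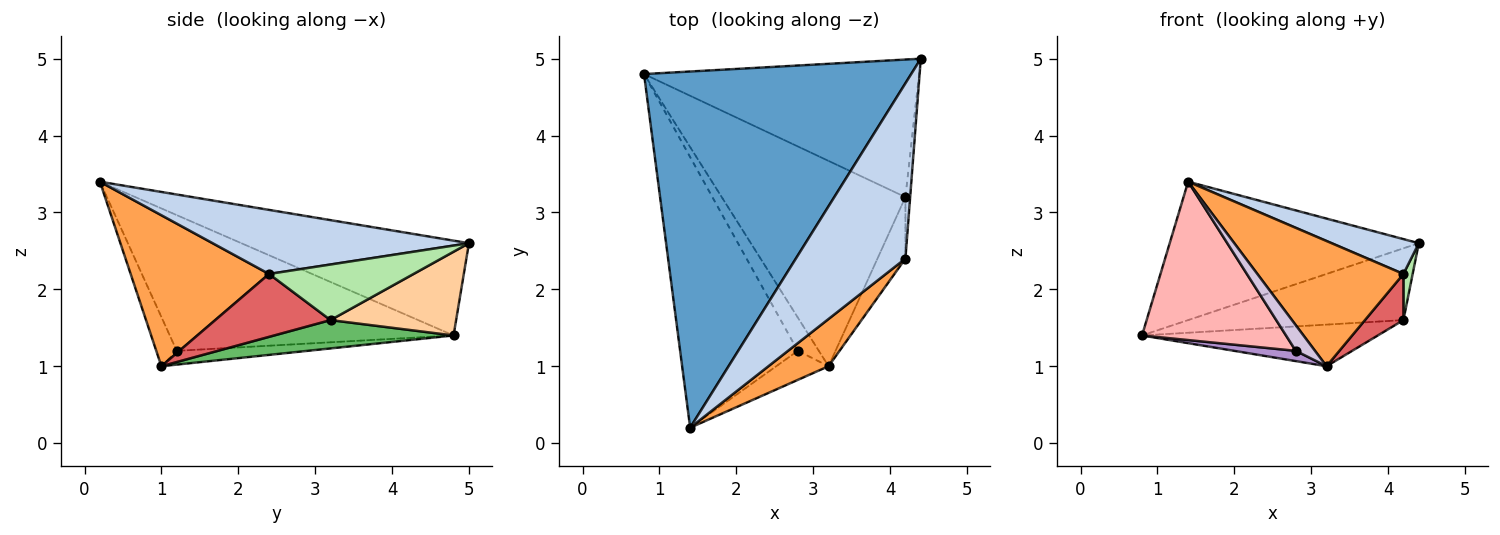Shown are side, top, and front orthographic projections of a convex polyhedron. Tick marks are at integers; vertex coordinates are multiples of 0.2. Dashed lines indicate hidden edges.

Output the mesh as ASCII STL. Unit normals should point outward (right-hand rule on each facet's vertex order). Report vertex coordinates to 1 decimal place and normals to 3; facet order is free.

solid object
 facet normal -0.314 0.344 0.885
  outer loop
   vertex 1.4 0.2 3.4
   vertex 4.4 5.0 2.6
   vertex 0.8 4.8 1.4
  endloop
 endfacet
 facet normal 0.498 -0.169 0.851
  outer loop
   vertex 4.2 2.4 2.2
   vertex 4.4 5.0 2.6
   vertex 1.4 0.2 3.4
  endloop
 endfacet
 facet normal 0.663 -0.700 0.264
  outer loop
   vertex 4.2 2.4 2.2
   vertex 1.4 0.2 3.4
   vertex 3.2 1.0 1.0
  endloop
 endfacet
 facet normal 0.261 0.447 -0.856
  outer loop
   vertex 4.2 3.2 1.6
   vertex 0.8 4.8 1.4
   vertex 4.4 5.0 2.6
  endloop
 endfacet
 facet normal 0.149 0.196 -0.969
  outer loop
   vertex 4.2 3.2 1.6
   vertex 3.2 1.0 1.0
   vertex 0.8 4.8 1.4
  endloop
 endfacet
 facet normal 0.994 -0.063 -0.085
  outer loop
   vertex 4.2 3.2 1.6
   vertex 4.4 5.0 2.6
   vertex 4.2 2.4 2.2
  endloop
 endfacet
 facet normal 0.874 -0.291 -0.389
  outer loop
   vertex 4.2 3.2 1.6
   vertex 4.2 2.4 2.2
   vertex 3.2 1.0 1.0
  endloop
 endfacet
 facet normal -0.705 -0.358 -0.612
  outer loop
   vertex 2.8 1.2 1.2
   vertex 1.4 0.2 3.4
   vertex 0.8 4.8 1.4
  endloop
 endfacet
 facet normal -0.530 -0.249 -0.811
  outer loop
   vertex 2.8 1.2 1.2
   vertex 0.8 4.8 1.4
   vertex 3.2 1.0 1.0
  endloop
 endfacet
 facet normal -0.577 -0.541 -0.613
  outer loop
   vertex 2.8 1.2 1.2
   vertex 3.2 1.0 1.0
   vertex 1.4 0.2 3.4
  endloop
 endfacet
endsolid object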